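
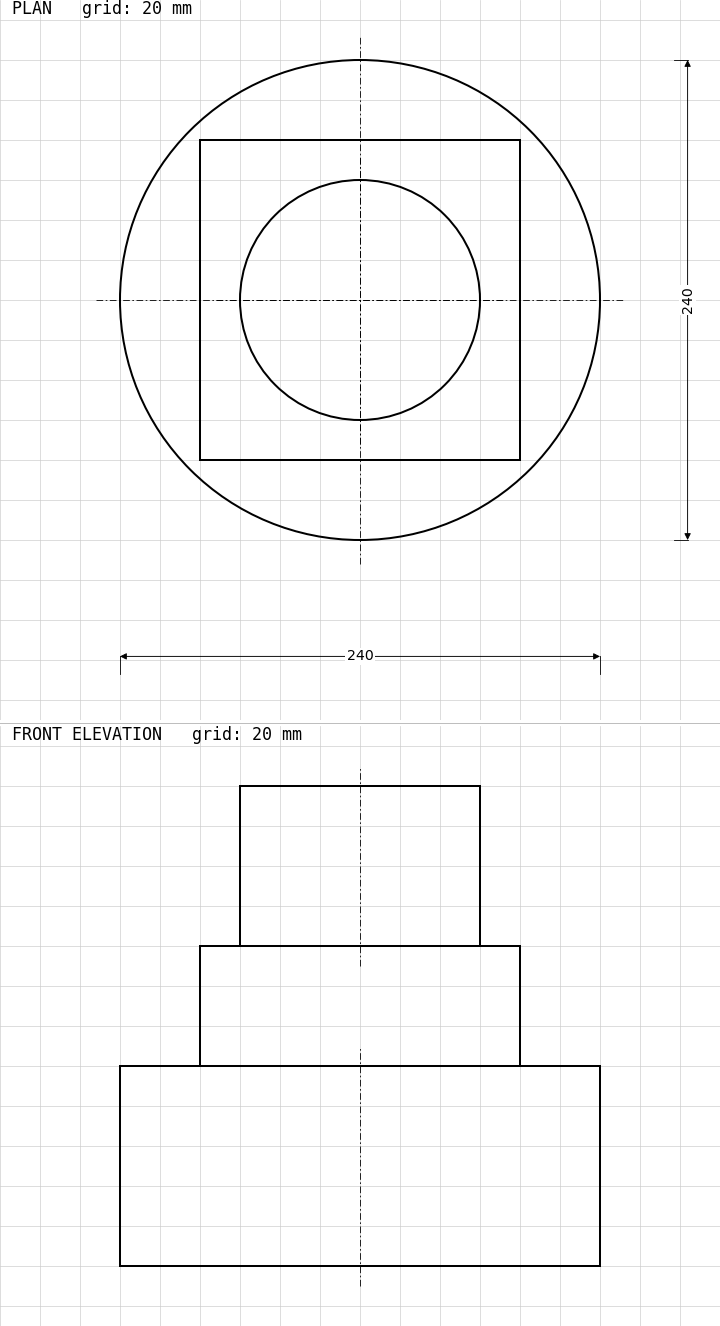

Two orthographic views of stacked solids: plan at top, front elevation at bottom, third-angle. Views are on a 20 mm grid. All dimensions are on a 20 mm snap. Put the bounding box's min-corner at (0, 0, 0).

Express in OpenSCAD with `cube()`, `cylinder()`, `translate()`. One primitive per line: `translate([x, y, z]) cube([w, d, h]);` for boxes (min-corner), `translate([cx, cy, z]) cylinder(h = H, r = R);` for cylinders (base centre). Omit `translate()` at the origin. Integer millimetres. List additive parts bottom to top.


translate([120, 120, 0]) cylinder(h = 100, r = 120);
translate([40, 40, 100]) cube([160, 160, 60]);
translate([120, 120, 160]) cylinder(h = 80, r = 60);


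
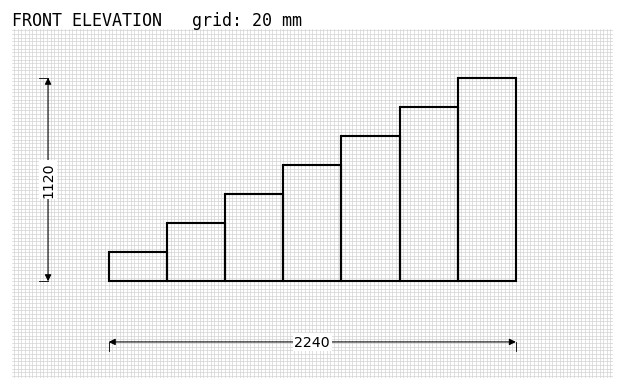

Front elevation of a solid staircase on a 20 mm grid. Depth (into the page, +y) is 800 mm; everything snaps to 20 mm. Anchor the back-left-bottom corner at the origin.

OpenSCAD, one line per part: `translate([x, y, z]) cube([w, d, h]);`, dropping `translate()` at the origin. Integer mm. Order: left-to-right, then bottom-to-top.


cube([320, 800, 160]);
translate([320, 0, 0]) cube([320, 800, 320]);
translate([640, 0, 0]) cube([320, 800, 480]);
translate([960, 0, 0]) cube([320, 800, 640]);
translate([1280, 0, 0]) cube([320, 800, 800]);
translate([1600, 0, 0]) cube([320, 800, 960]);
translate([1920, 0, 0]) cube([320, 800, 1120]);


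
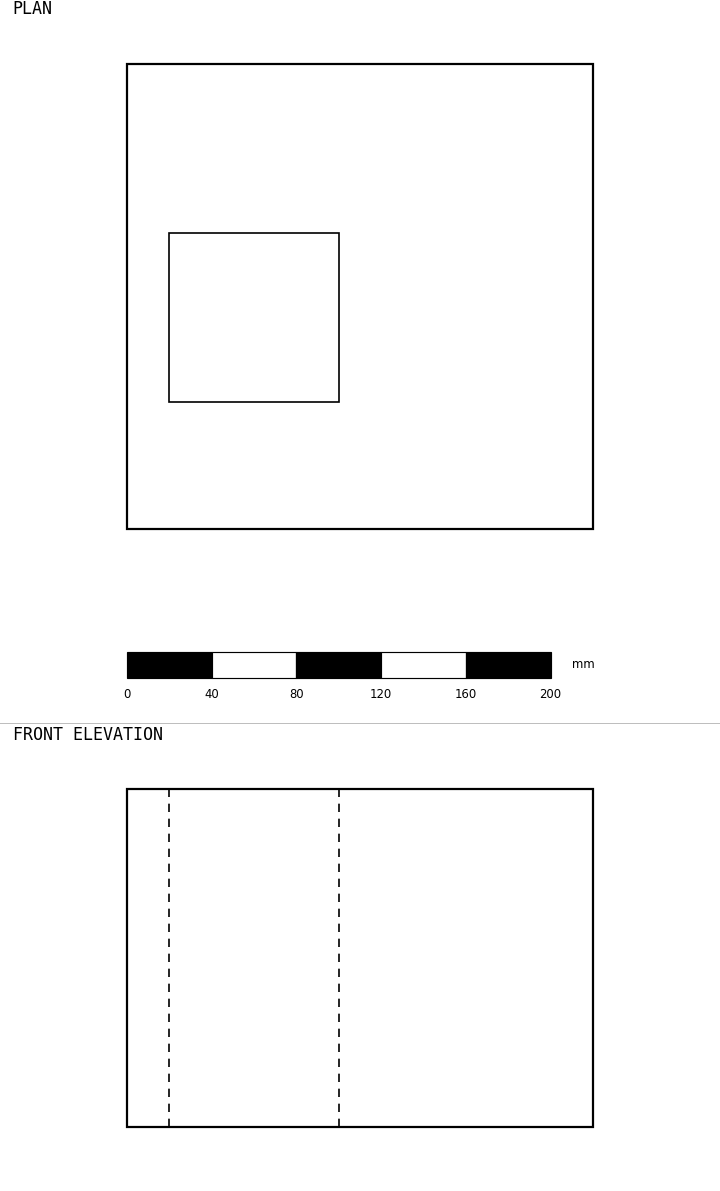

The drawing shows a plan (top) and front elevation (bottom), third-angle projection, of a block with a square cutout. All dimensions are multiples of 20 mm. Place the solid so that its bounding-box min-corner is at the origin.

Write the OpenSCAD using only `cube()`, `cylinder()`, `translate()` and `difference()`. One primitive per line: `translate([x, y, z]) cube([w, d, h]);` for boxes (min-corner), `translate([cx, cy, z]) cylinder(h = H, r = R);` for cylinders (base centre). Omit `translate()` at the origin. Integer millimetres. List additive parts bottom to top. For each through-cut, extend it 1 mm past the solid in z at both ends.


difference() {
  cube([220, 220, 160]);
  translate([20, 60, -1]) cube([80, 80, 162]);
}


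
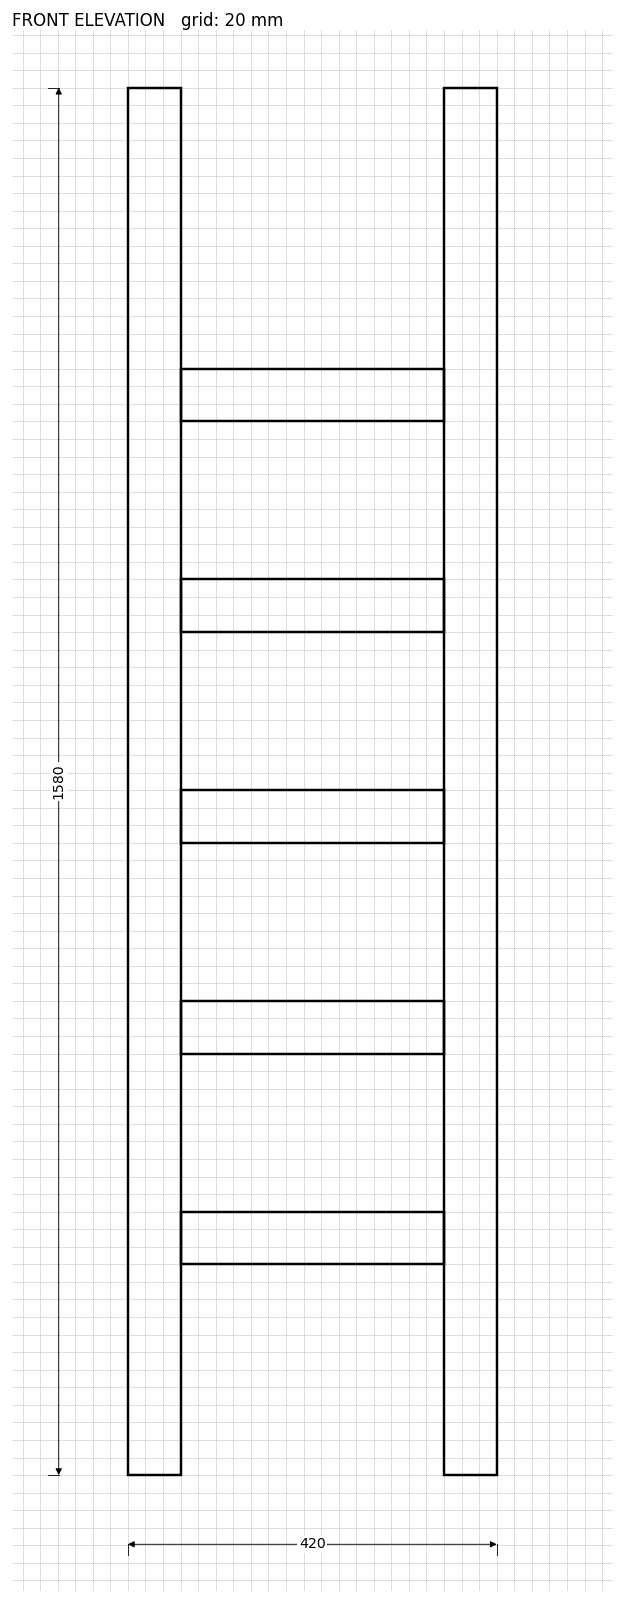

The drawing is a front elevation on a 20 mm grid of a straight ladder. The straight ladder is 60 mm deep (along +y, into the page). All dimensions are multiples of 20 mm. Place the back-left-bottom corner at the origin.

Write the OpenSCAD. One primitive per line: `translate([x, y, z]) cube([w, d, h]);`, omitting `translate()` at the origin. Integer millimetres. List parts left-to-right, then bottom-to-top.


cube([60, 60, 1580]);
translate([60, 0, 240]) cube([300, 60, 60]);
translate([60, 0, 480]) cube([300, 60, 60]);
translate([60, 0, 720]) cube([300, 60, 60]);
translate([60, 0, 960]) cube([300, 60, 60]);
translate([60, 0, 1200]) cube([300, 60, 60]);
translate([360, 0, 0]) cube([60, 60, 1580]);


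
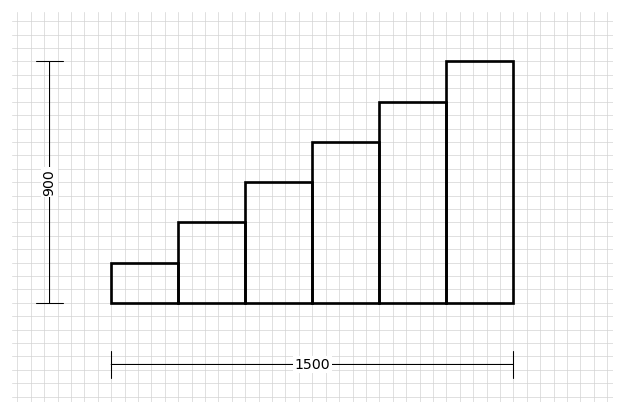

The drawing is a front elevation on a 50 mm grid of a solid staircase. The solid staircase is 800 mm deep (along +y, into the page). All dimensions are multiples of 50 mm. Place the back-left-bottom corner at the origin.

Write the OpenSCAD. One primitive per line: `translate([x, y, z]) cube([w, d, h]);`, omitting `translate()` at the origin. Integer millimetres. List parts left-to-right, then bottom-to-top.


cube([250, 800, 150]);
translate([250, 0, 0]) cube([250, 800, 300]);
translate([500, 0, 0]) cube([250, 800, 450]);
translate([750, 0, 0]) cube([250, 800, 600]);
translate([1000, 0, 0]) cube([250, 800, 750]);
translate([1250, 0, 0]) cube([250, 800, 900]);


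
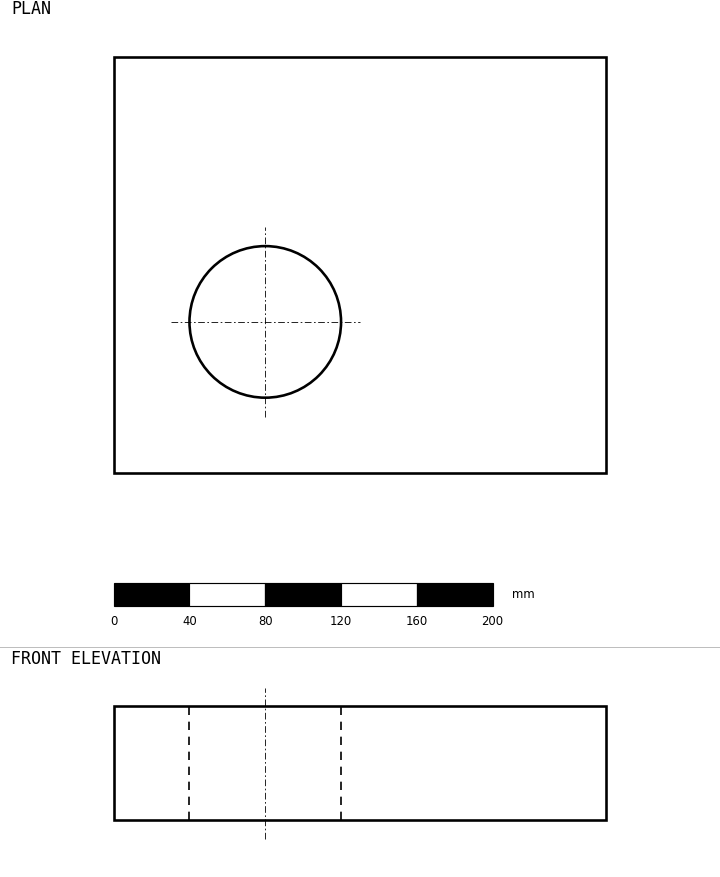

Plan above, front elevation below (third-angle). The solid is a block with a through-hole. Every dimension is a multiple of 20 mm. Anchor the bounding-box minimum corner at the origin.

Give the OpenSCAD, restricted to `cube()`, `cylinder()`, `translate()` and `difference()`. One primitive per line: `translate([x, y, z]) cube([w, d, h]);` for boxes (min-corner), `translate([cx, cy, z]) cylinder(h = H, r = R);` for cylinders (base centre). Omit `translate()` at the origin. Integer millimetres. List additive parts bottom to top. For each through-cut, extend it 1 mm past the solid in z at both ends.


difference() {
  cube([260, 220, 60]);
  translate([80, 80, -1]) cylinder(h = 62, r = 40);
}


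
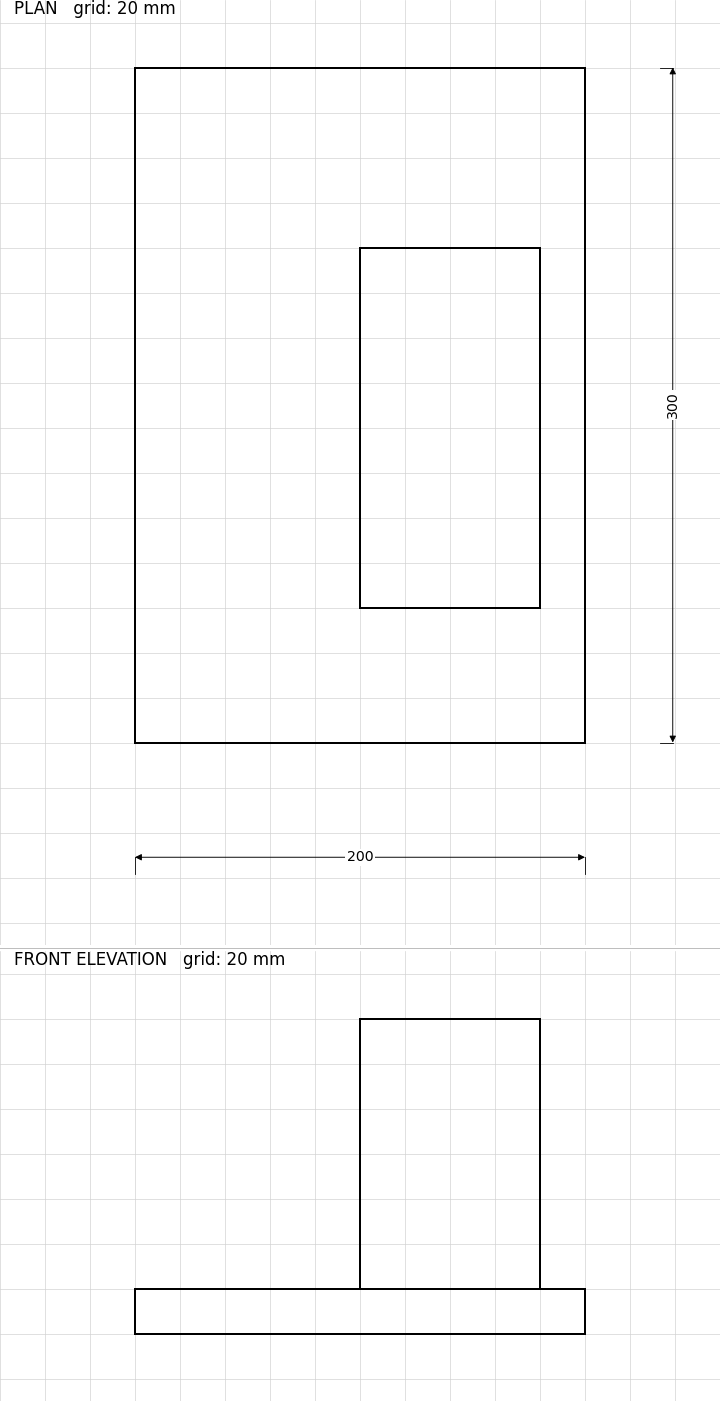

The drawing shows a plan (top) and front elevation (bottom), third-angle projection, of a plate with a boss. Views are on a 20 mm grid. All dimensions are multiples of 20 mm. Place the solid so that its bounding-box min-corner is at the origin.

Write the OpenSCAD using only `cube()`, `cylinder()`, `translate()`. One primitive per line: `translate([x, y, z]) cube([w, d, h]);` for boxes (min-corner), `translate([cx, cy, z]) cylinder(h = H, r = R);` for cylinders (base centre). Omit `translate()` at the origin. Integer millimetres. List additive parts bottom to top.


cube([200, 300, 20]);
translate([100, 60, 20]) cube([80, 160, 120]);


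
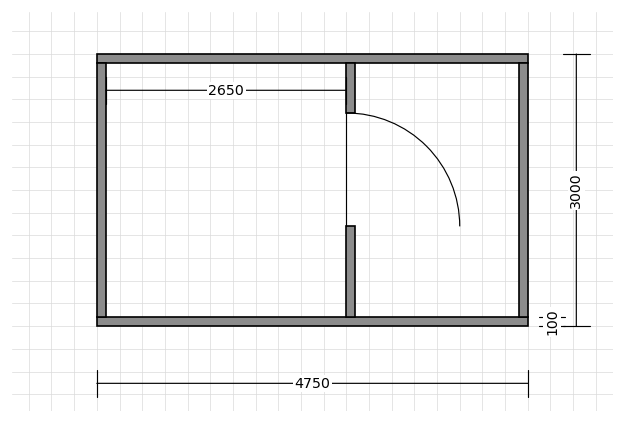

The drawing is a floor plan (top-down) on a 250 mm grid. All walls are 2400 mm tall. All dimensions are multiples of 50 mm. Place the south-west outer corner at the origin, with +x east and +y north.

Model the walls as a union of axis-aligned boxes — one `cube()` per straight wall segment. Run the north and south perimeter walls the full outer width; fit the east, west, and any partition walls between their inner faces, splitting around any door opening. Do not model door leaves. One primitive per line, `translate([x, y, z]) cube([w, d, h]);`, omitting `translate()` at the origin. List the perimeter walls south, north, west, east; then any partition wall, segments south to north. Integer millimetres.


cube([4750, 100, 2400]);
translate([0, 2900, 0]) cube([4750, 100, 2400]);
translate([0, 100, 0]) cube([100, 2800, 2400]);
translate([4650, 100, 0]) cube([100, 2800, 2400]);
translate([2750, 100, 0]) cube([100, 1000, 2400]);
translate([2750, 2350, 0]) cube([100, 550, 2400]);


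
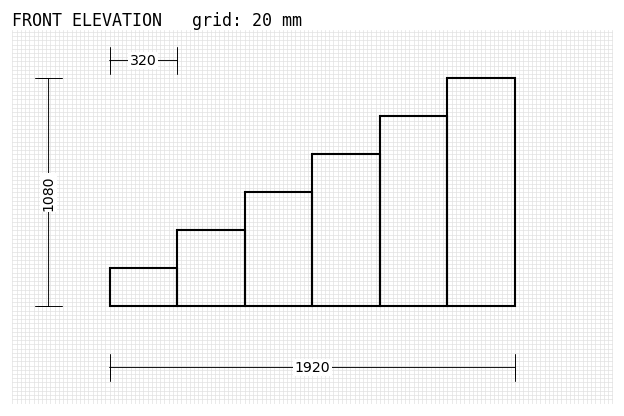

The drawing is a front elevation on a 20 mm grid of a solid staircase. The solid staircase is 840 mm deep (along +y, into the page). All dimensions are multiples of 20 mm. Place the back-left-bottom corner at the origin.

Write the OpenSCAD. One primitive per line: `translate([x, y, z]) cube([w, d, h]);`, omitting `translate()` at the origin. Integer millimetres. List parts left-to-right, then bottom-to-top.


cube([320, 840, 180]);
translate([320, 0, 0]) cube([320, 840, 360]);
translate([640, 0, 0]) cube([320, 840, 540]);
translate([960, 0, 0]) cube([320, 840, 720]);
translate([1280, 0, 0]) cube([320, 840, 900]);
translate([1600, 0, 0]) cube([320, 840, 1080]);


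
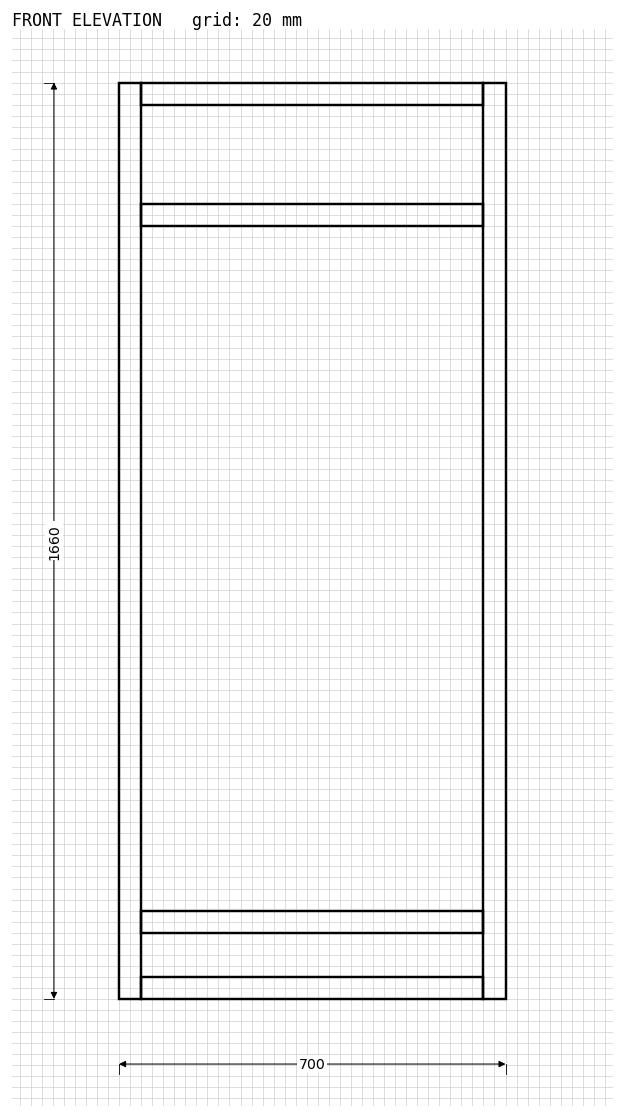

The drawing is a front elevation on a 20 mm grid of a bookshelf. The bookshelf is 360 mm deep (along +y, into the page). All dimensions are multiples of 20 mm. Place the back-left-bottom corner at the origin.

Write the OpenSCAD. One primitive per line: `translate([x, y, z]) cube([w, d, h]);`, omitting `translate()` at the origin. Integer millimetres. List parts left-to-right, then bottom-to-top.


cube([40, 360, 1660]);
translate([40, 0, 0]) cube([620, 360, 40]);
translate([40, 0, 120]) cube([620, 360, 40]);
translate([40, 0, 1400]) cube([620, 360, 40]);
translate([40, 0, 1620]) cube([620, 360, 40]);
translate([660, 0, 0]) cube([40, 360, 1660]);


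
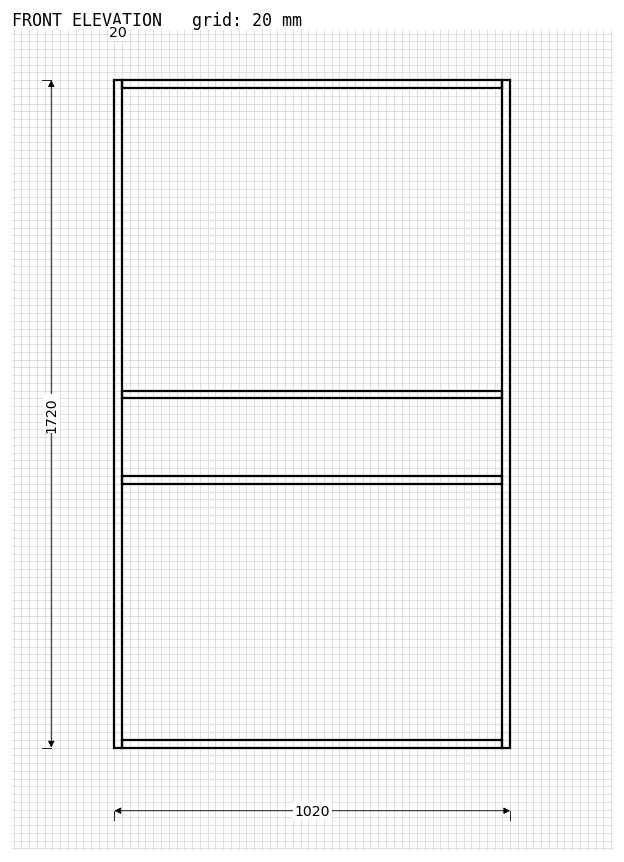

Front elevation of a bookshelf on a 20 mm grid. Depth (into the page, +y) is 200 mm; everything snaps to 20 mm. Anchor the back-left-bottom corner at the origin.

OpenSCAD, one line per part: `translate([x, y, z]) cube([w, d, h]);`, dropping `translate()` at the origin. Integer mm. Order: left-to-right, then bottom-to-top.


cube([20, 200, 1720]);
translate([20, 0, 0]) cube([980, 200, 20]);
translate([20, 0, 680]) cube([980, 200, 20]);
translate([20, 0, 900]) cube([980, 200, 20]);
translate([20, 0, 1700]) cube([980, 200, 20]);
translate([1000, 0, 0]) cube([20, 200, 1720]);


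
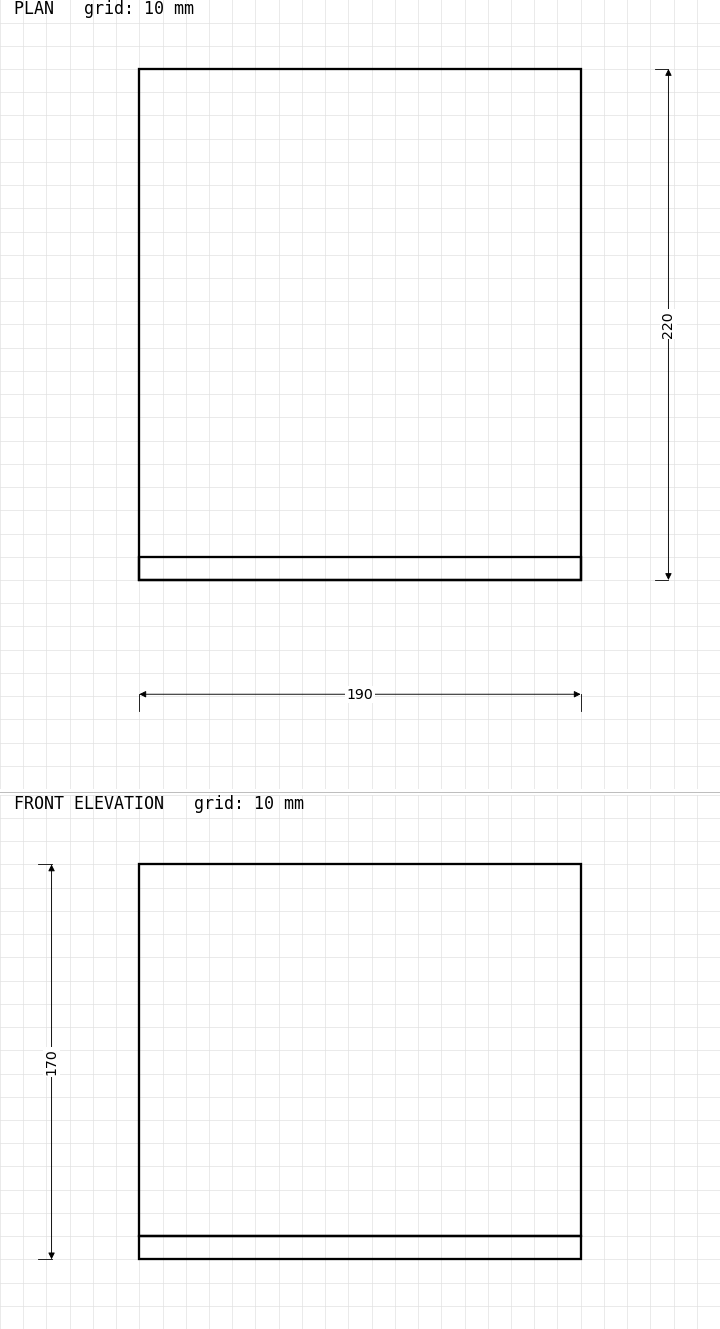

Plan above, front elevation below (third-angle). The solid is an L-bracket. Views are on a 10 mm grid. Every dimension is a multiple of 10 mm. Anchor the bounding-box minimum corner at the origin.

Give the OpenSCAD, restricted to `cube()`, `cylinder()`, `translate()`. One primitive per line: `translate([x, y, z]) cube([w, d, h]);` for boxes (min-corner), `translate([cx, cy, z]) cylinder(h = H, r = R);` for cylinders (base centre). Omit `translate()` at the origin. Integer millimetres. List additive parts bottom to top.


cube([190, 220, 10]);
translate([0, 0, 10]) cube([190, 10, 160]);


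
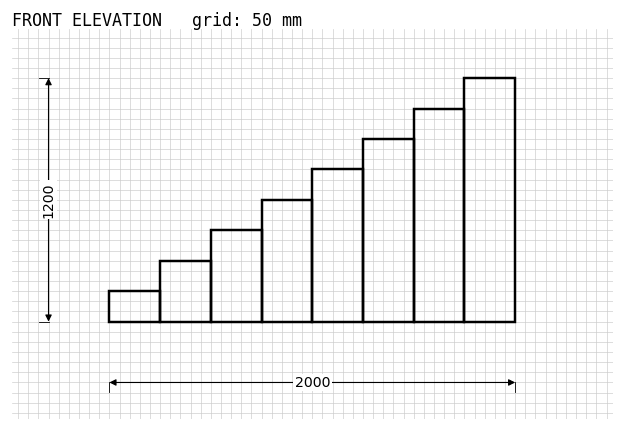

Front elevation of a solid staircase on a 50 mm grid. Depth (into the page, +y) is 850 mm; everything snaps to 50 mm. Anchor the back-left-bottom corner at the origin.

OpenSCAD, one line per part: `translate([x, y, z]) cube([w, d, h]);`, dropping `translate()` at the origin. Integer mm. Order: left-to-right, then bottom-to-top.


cube([250, 850, 150]);
translate([250, 0, 0]) cube([250, 850, 300]);
translate([500, 0, 0]) cube([250, 850, 450]);
translate([750, 0, 0]) cube([250, 850, 600]);
translate([1000, 0, 0]) cube([250, 850, 750]);
translate([1250, 0, 0]) cube([250, 850, 900]);
translate([1500, 0, 0]) cube([250, 850, 1050]);
translate([1750, 0, 0]) cube([250, 850, 1200]);


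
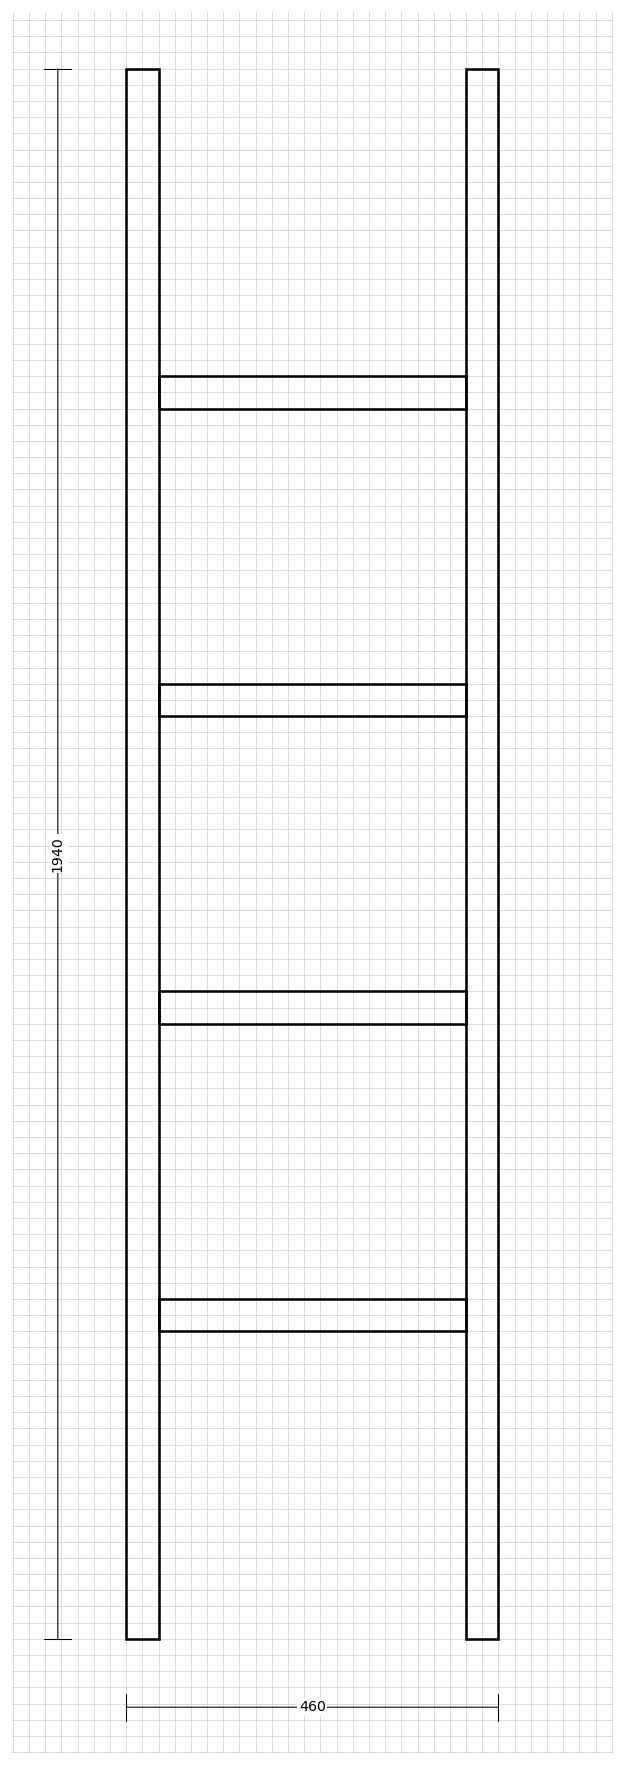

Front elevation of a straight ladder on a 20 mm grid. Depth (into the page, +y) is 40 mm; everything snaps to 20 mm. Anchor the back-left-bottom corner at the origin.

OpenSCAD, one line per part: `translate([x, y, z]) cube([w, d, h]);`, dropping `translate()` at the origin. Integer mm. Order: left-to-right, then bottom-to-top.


cube([40, 40, 1940]);
translate([40, 0, 380]) cube([380, 40, 40]);
translate([40, 0, 760]) cube([380, 40, 40]);
translate([40, 0, 1140]) cube([380, 40, 40]);
translate([40, 0, 1520]) cube([380, 40, 40]);
translate([420, 0, 0]) cube([40, 40, 1940]);


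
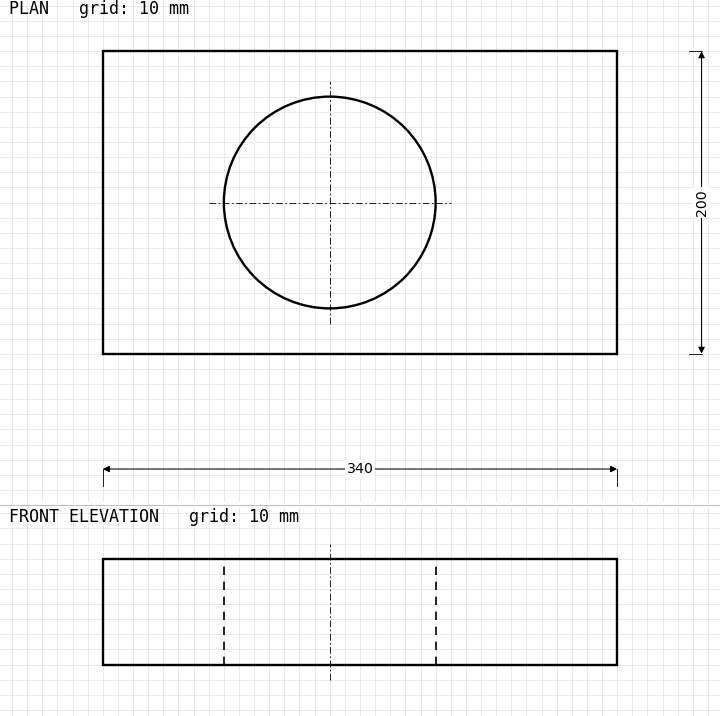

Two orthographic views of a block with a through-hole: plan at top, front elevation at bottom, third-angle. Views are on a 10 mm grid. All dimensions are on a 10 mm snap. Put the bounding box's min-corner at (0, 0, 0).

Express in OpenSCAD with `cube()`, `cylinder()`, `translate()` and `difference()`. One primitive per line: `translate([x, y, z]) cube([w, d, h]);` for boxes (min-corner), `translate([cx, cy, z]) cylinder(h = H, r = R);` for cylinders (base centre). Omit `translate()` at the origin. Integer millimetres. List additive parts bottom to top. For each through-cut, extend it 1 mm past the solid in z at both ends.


difference() {
  cube([340, 200, 70]);
  translate([150, 100, -1]) cylinder(h = 72, r = 70);
}


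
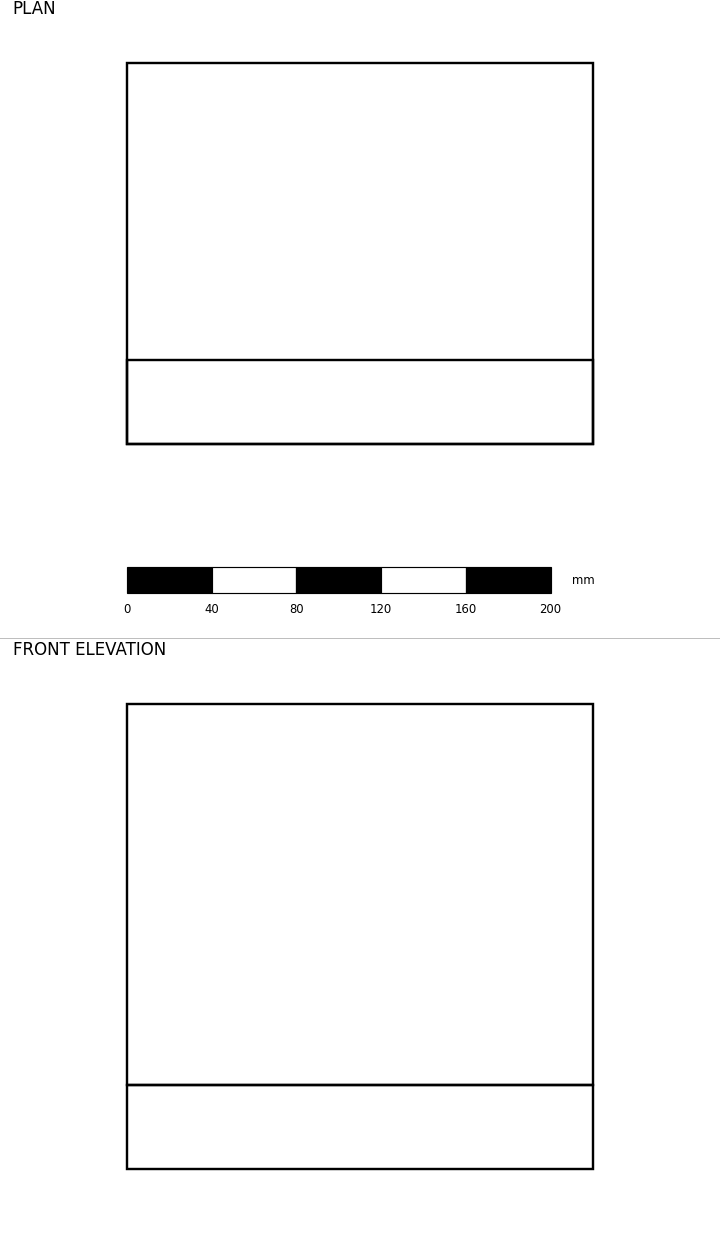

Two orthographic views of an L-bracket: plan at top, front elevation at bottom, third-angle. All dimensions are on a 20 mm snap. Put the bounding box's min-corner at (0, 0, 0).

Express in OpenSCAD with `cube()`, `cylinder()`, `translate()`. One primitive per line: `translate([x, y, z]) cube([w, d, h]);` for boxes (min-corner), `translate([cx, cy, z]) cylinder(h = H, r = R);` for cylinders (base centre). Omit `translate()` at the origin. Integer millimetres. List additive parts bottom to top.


cube([220, 180, 40]);
translate([0, 0, 40]) cube([220, 40, 180]);


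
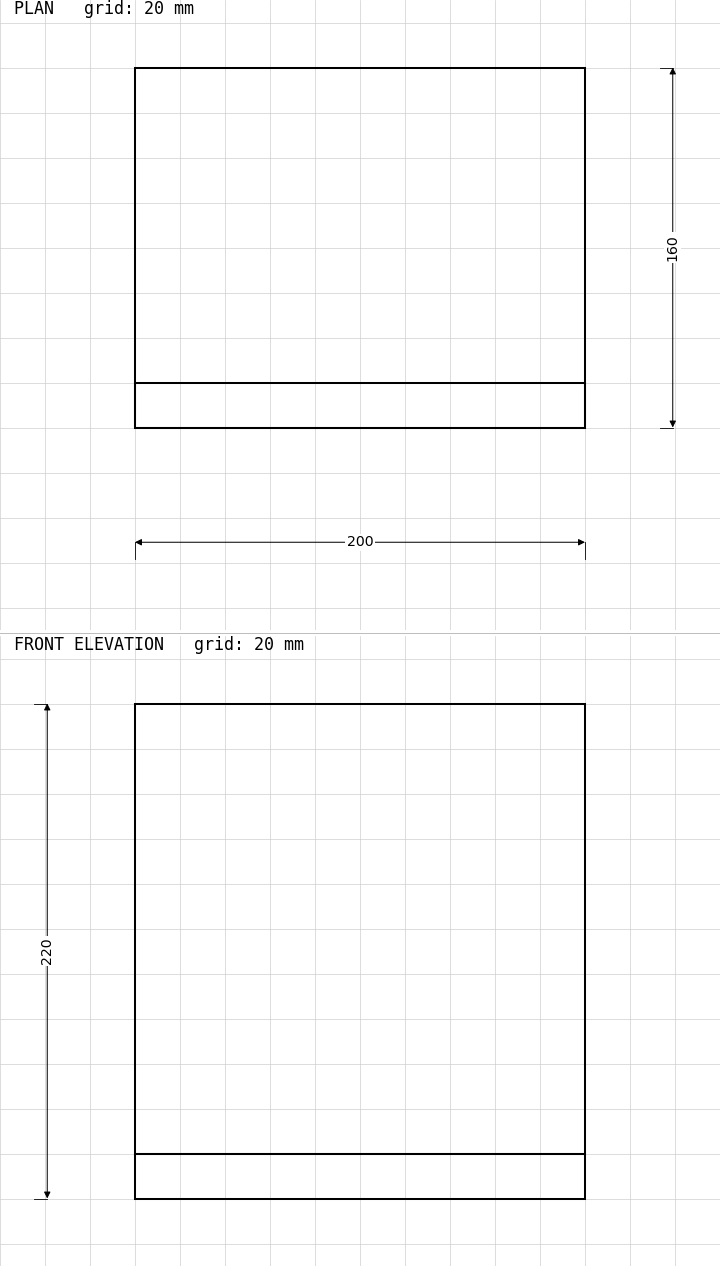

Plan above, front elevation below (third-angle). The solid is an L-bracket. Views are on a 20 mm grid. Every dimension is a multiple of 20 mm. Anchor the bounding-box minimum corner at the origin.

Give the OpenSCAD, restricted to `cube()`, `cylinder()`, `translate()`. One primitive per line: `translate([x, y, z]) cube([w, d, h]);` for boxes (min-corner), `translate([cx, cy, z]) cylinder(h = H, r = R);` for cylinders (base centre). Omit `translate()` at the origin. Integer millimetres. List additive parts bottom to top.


cube([200, 160, 20]);
translate([0, 0, 20]) cube([200, 20, 200]);


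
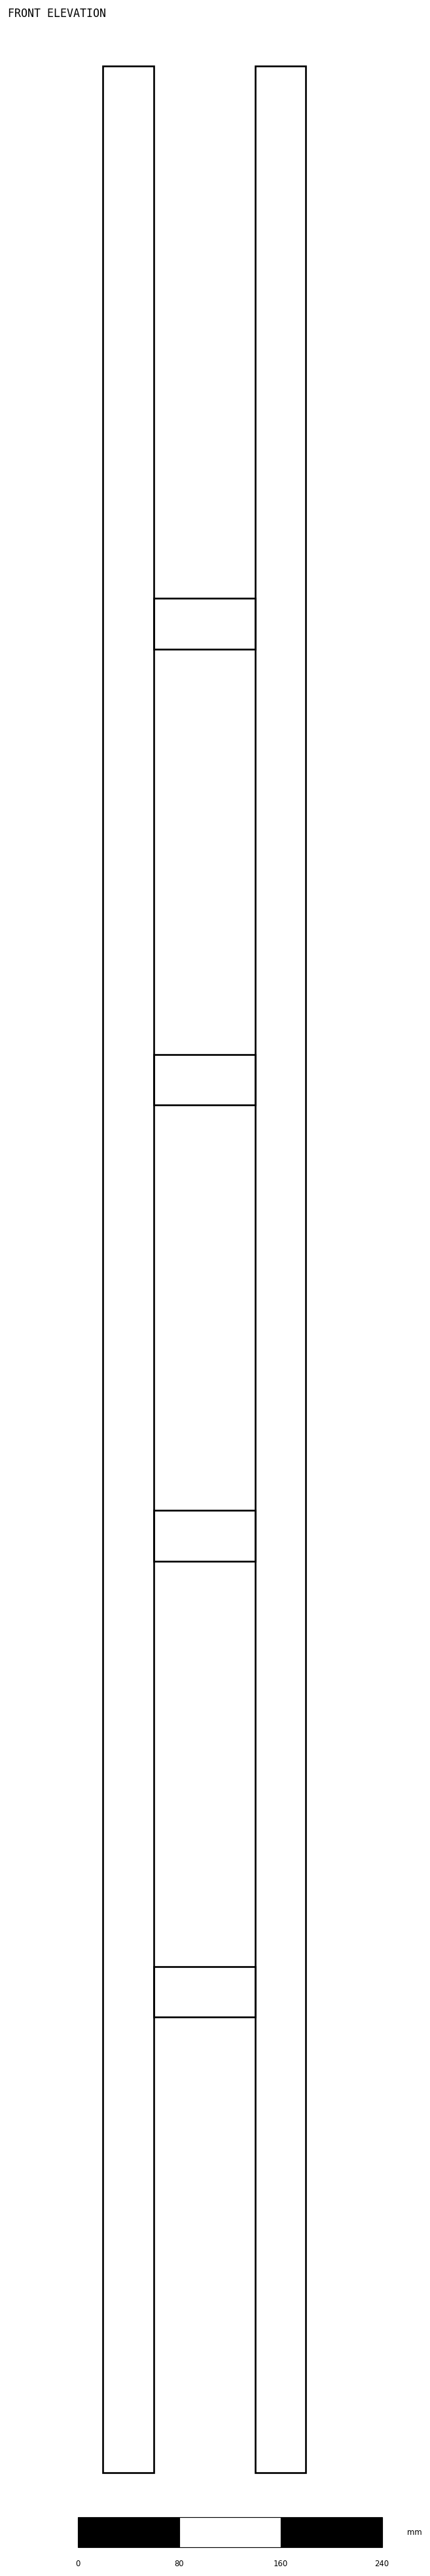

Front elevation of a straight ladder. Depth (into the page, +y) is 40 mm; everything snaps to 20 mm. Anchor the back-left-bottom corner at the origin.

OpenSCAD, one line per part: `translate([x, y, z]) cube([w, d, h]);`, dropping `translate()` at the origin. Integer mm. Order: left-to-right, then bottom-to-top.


cube([40, 40, 1900]);
translate([40, 0, 360]) cube([80, 40, 40]);
translate([40, 0, 720]) cube([80, 40, 40]);
translate([40, 0, 1080]) cube([80, 40, 40]);
translate([40, 0, 1440]) cube([80, 40, 40]);
translate([120, 0, 0]) cube([40, 40, 1900]);


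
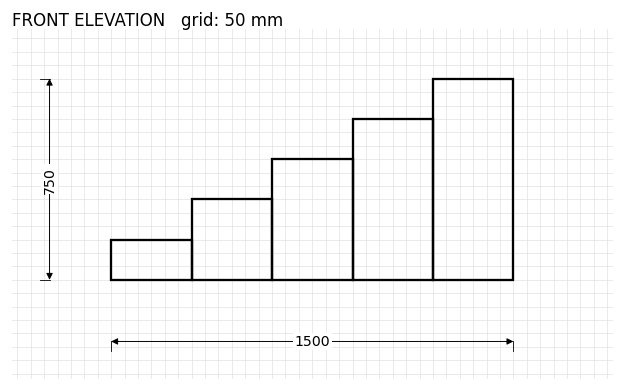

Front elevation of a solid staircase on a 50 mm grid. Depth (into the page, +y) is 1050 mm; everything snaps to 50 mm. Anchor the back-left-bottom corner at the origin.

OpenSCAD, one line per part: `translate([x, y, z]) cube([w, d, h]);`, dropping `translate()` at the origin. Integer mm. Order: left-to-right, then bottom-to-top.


cube([300, 1050, 150]);
translate([300, 0, 0]) cube([300, 1050, 300]);
translate([600, 0, 0]) cube([300, 1050, 450]);
translate([900, 0, 0]) cube([300, 1050, 600]);
translate([1200, 0, 0]) cube([300, 1050, 750]);


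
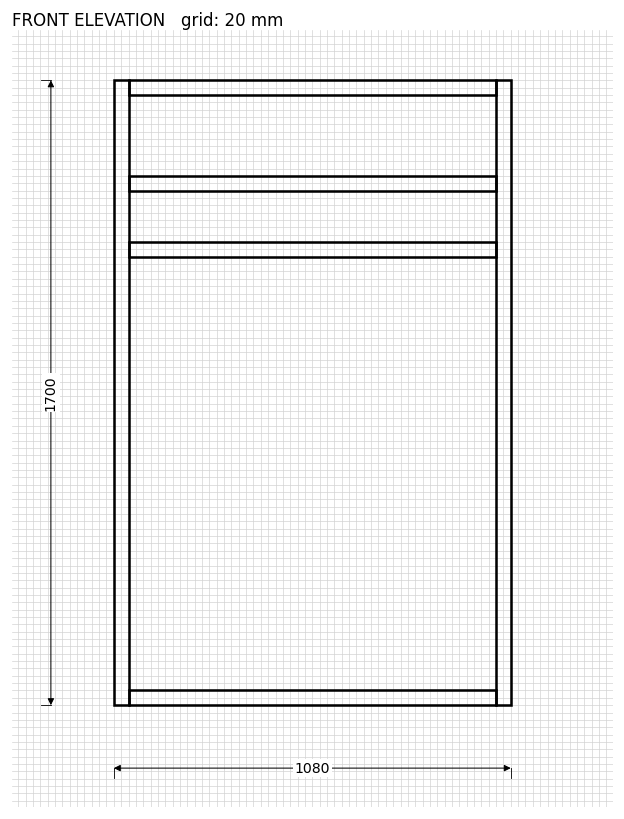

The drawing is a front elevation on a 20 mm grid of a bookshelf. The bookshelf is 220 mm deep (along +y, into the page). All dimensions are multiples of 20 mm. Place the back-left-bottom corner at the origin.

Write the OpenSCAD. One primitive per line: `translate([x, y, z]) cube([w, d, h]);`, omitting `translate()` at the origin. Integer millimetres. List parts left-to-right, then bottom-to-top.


cube([40, 220, 1700]);
translate([40, 0, 0]) cube([1000, 220, 40]);
translate([40, 0, 1220]) cube([1000, 220, 40]);
translate([40, 0, 1400]) cube([1000, 220, 40]);
translate([40, 0, 1660]) cube([1000, 220, 40]);
translate([1040, 0, 0]) cube([40, 220, 1700]);


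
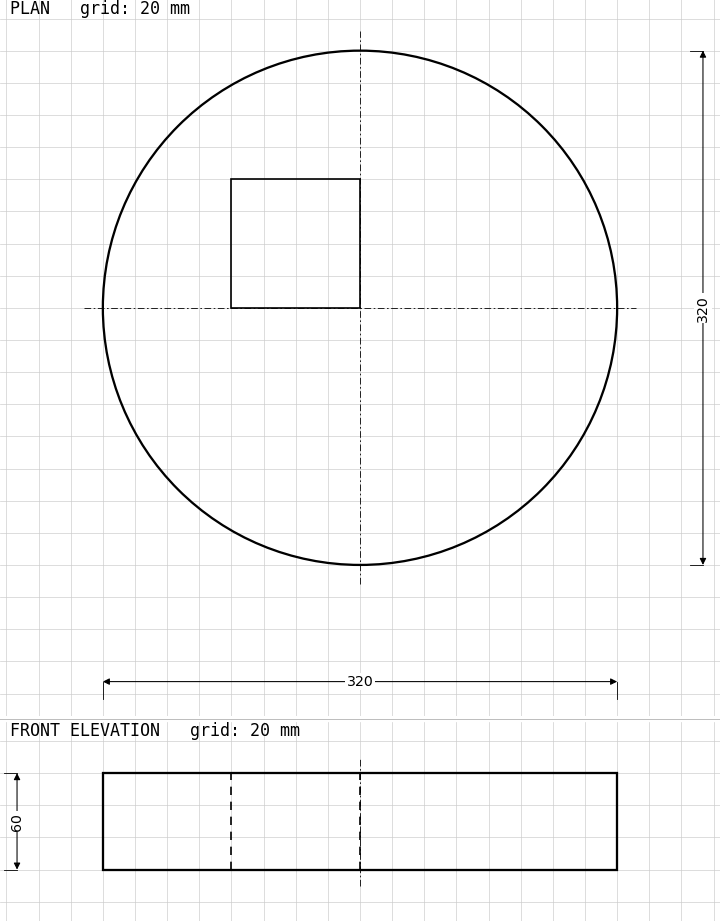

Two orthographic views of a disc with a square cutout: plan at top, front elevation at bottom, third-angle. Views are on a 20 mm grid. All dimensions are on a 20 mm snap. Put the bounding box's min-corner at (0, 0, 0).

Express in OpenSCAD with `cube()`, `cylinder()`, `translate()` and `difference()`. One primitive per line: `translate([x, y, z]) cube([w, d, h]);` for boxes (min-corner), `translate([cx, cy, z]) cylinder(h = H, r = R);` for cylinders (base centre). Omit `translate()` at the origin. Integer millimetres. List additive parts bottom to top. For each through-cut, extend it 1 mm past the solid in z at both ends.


difference() {
  translate([160, 160, 0]) cylinder(h = 60, r = 160);
  translate([80, 160, -1]) cube([80, 80, 62]);
}


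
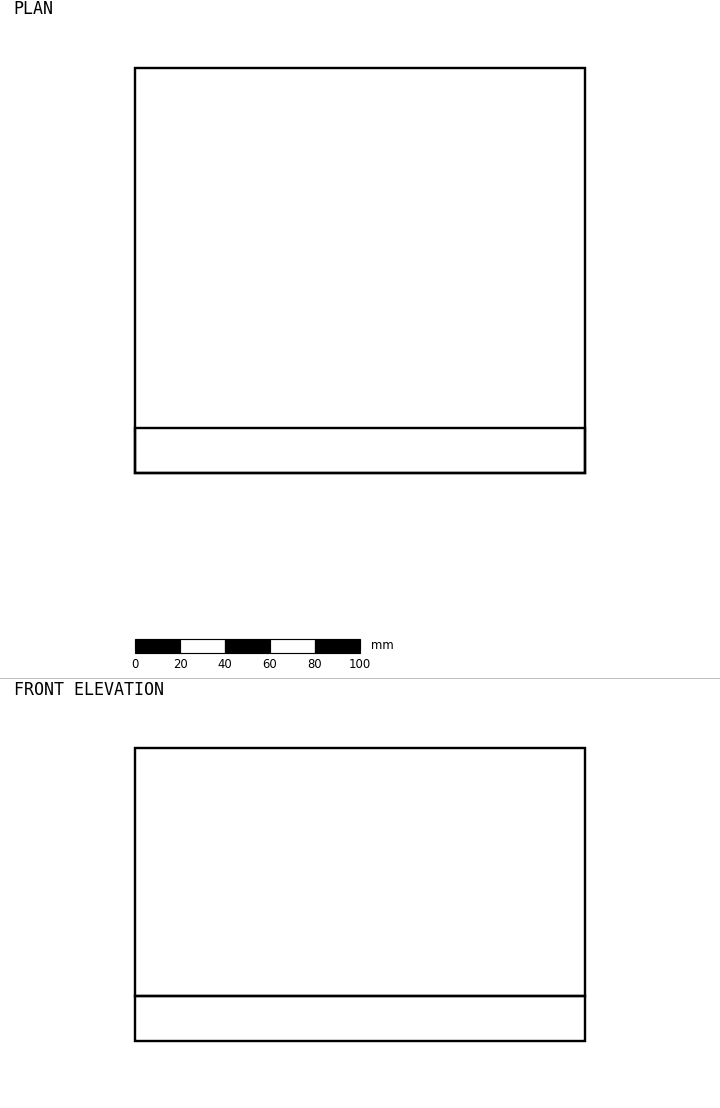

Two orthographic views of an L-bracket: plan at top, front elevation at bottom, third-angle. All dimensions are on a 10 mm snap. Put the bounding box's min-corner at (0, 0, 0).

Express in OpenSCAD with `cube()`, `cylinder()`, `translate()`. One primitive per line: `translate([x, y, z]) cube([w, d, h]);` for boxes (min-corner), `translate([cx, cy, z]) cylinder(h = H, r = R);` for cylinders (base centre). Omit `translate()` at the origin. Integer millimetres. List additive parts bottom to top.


cube([200, 180, 20]);
translate([0, 0, 20]) cube([200, 20, 110]);


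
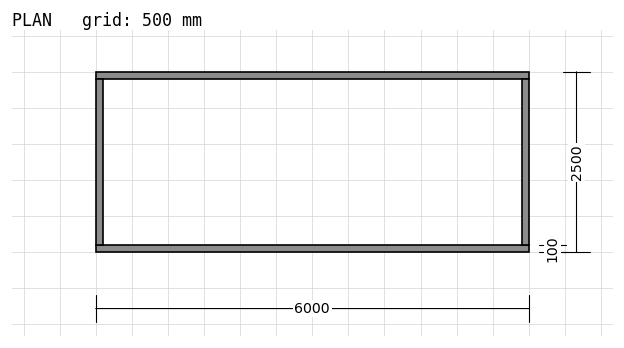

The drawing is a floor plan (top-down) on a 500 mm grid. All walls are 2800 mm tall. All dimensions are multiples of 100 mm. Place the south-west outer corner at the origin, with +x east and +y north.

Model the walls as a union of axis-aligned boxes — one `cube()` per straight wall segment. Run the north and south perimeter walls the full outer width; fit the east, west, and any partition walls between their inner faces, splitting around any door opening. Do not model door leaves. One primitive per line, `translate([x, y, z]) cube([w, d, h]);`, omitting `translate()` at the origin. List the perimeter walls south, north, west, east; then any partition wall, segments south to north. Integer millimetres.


cube([6000, 100, 2800]);
translate([0, 2400, 0]) cube([6000, 100, 2800]);
translate([0, 100, 0]) cube([100, 2300, 2800]);
translate([5900, 100, 0]) cube([100, 2300, 2800]);


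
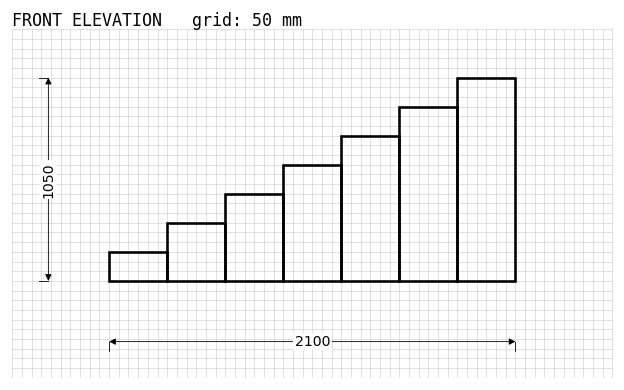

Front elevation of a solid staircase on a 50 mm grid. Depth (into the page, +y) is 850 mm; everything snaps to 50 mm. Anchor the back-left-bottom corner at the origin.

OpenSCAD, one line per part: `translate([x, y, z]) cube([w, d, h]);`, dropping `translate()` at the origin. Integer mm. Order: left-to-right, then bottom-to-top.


cube([300, 850, 150]);
translate([300, 0, 0]) cube([300, 850, 300]);
translate([600, 0, 0]) cube([300, 850, 450]);
translate([900, 0, 0]) cube([300, 850, 600]);
translate([1200, 0, 0]) cube([300, 850, 750]);
translate([1500, 0, 0]) cube([300, 850, 900]);
translate([1800, 0, 0]) cube([300, 850, 1050]);


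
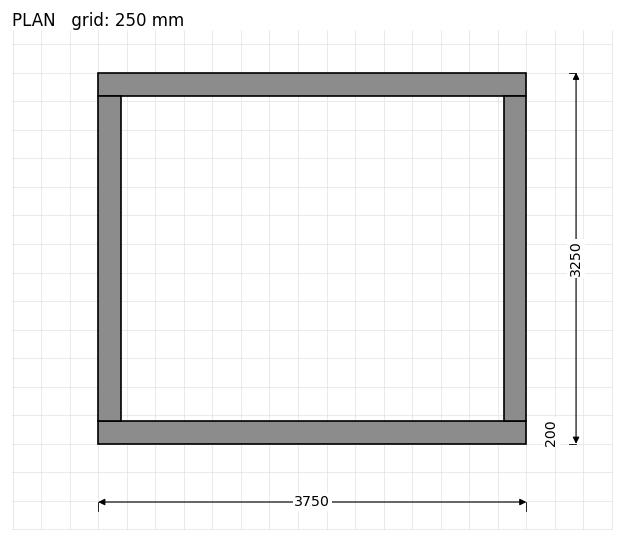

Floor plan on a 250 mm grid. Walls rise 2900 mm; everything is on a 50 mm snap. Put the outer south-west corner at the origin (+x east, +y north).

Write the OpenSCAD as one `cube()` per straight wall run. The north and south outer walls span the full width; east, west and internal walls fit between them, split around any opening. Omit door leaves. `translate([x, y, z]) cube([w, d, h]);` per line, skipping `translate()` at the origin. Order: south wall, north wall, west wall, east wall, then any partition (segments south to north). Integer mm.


cube([3750, 200, 2900]);
translate([0, 3050, 0]) cube([3750, 200, 2900]);
translate([0, 200, 0]) cube([200, 2850, 2900]);
translate([3550, 200, 0]) cube([200, 2850, 2900]);


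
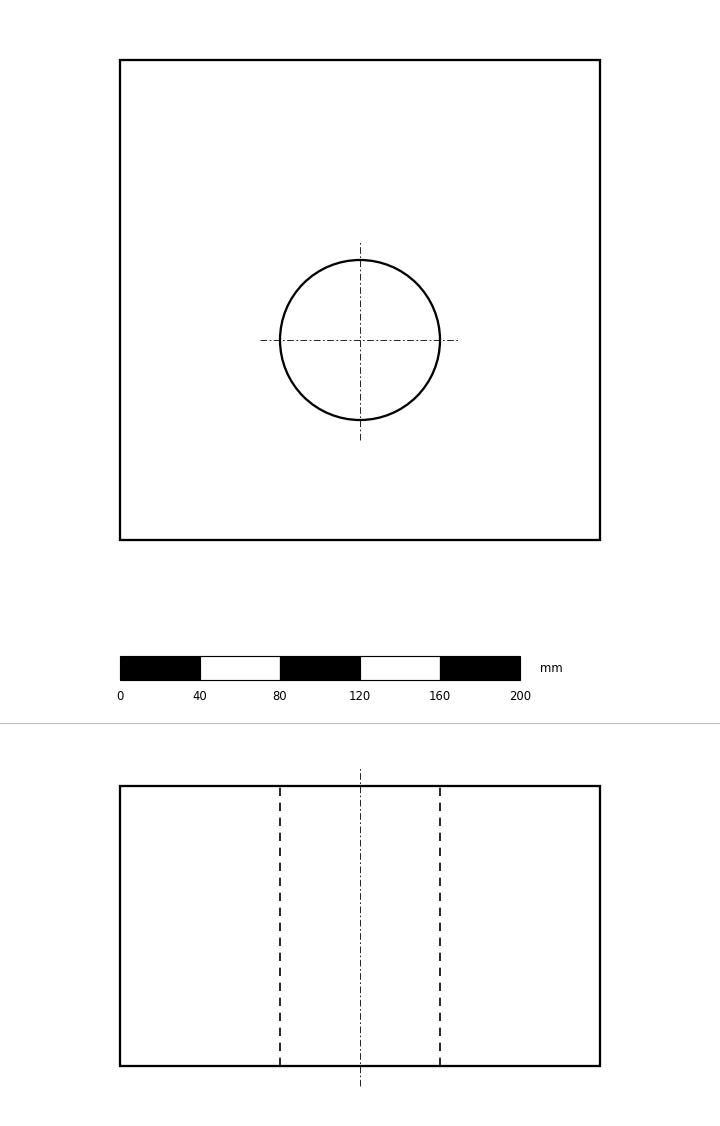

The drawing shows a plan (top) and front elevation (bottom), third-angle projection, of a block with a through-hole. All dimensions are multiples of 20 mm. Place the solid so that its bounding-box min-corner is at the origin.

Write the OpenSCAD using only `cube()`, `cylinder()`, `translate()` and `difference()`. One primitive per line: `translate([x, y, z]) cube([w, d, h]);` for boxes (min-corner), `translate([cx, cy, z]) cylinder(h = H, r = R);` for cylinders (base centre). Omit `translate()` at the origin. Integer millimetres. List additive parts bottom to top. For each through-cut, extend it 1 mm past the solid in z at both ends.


difference() {
  cube([240, 240, 140]);
  translate([120, 100, -1]) cylinder(h = 142, r = 40);
}


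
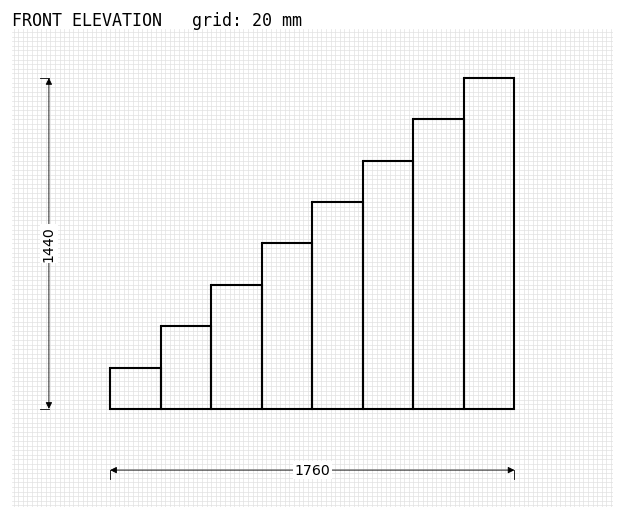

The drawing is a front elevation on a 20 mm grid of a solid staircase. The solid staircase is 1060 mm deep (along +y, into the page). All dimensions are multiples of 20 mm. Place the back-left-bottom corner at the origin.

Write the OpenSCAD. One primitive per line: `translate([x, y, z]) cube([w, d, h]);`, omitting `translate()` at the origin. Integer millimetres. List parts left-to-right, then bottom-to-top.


cube([220, 1060, 180]);
translate([220, 0, 0]) cube([220, 1060, 360]);
translate([440, 0, 0]) cube([220, 1060, 540]);
translate([660, 0, 0]) cube([220, 1060, 720]);
translate([880, 0, 0]) cube([220, 1060, 900]);
translate([1100, 0, 0]) cube([220, 1060, 1080]);
translate([1320, 0, 0]) cube([220, 1060, 1260]);
translate([1540, 0, 0]) cube([220, 1060, 1440]);


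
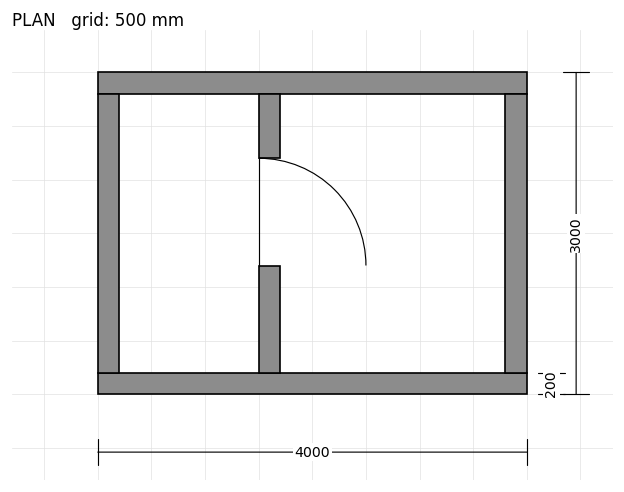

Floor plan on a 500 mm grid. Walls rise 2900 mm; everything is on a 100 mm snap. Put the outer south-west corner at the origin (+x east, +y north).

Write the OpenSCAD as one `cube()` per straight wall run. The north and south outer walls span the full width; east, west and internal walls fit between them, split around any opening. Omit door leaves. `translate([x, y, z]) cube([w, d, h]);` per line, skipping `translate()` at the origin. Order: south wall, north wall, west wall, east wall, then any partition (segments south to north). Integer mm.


cube([4000, 200, 2900]);
translate([0, 2800, 0]) cube([4000, 200, 2900]);
translate([0, 200, 0]) cube([200, 2600, 2900]);
translate([3800, 200, 0]) cube([200, 2600, 2900]);
translate([1500, 200, 0]) cube([200, 1000, 2900]);
translate([1500, 2200, 0]) cube([200, 600, 2900]);


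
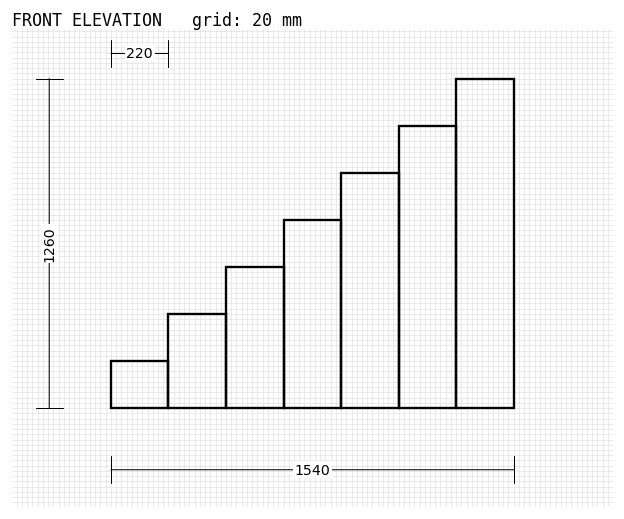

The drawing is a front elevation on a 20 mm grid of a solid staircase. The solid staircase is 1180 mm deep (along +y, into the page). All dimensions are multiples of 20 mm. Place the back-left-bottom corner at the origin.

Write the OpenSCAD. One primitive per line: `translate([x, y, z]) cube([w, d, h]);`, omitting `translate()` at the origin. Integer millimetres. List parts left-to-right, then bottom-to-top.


cube([220, 1180, 180]);
translate([220, 0, 0]) cube([220, 1180, 360]);
translate([440, 0, 0]) cube([220, 1180, 540]);
translate([660, 0, 0]) cube([220, 1180, 720]);
translate([880, 0, 0]) cube([220, 1180, 900]);
translate([1100, 0, 0]) cube([220, 1180, 1080]);
translate([1320, 0, 0]) cube([220, 1180, 1260]);


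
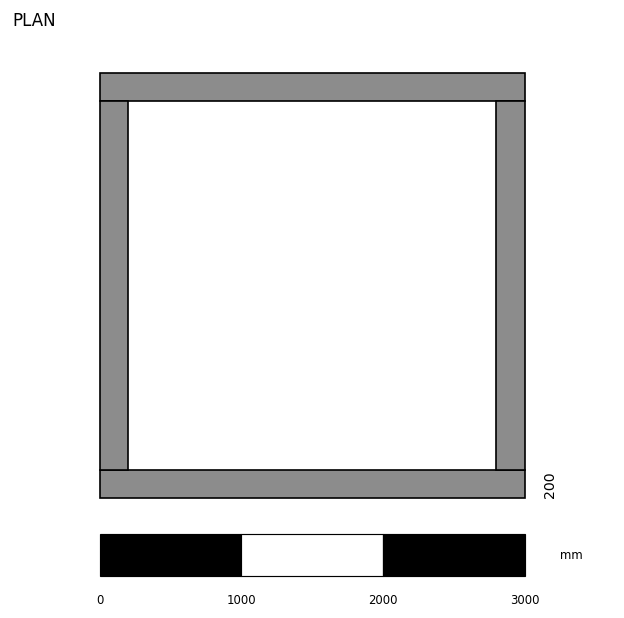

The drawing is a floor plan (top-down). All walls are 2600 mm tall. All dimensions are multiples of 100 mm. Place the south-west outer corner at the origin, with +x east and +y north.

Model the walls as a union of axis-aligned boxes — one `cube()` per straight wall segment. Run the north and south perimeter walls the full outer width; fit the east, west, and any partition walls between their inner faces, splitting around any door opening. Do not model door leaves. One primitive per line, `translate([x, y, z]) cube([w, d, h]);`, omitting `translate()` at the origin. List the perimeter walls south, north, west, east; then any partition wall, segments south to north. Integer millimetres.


cube([3000, 200, 2600]);
translate([0, 2800, 0]) cube([3000, 200, 2600]);
translate([0, 200, 0]) cube([200, 2600, 2600]);
translate([2800, 200, 0]) cube([200, 2600, 2600]);


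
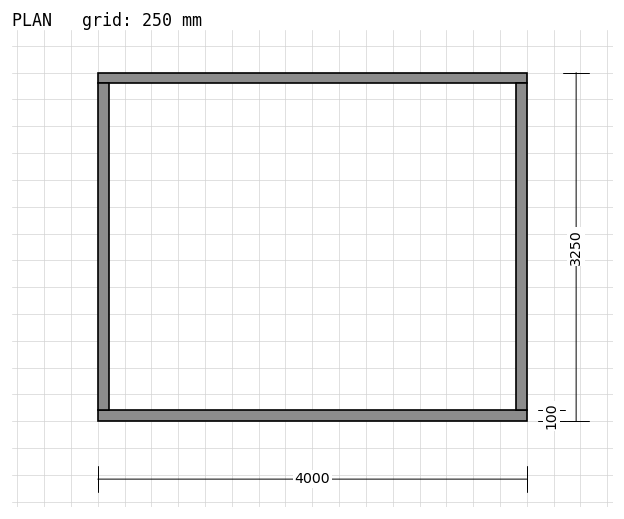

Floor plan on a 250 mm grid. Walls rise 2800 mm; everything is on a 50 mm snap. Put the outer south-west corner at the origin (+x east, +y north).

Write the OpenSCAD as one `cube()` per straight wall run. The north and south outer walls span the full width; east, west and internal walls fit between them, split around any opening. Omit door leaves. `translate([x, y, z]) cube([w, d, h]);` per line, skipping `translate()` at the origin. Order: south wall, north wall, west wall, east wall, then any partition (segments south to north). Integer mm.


cube([4000, 100, 2800]);
translate([0, 3150, 0]) cube([4000, 100, 2800]);
translate([0, 100, 0]) cube([100, 3050, 2800]);
translate([3900, 100, 0]) cube([100, 3050, 2800]);


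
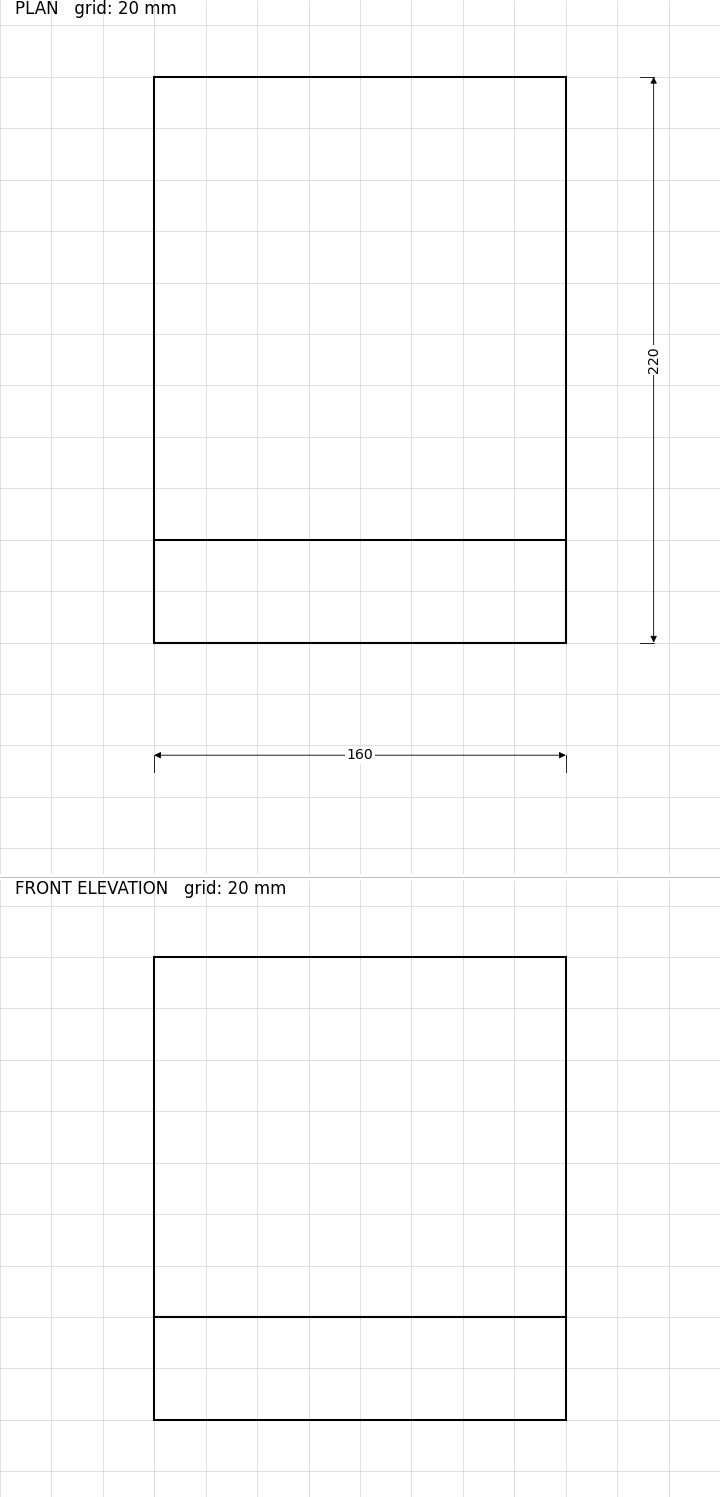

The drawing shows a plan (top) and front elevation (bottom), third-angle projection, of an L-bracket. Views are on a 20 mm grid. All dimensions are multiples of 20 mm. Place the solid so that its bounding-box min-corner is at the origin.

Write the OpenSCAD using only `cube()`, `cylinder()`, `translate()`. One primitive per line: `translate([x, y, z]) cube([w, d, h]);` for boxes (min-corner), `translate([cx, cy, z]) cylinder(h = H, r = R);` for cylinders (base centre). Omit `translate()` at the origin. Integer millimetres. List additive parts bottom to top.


cube([160, 220, 40]);
translate([0, 0, 40]) cube([160, 40, 140]);


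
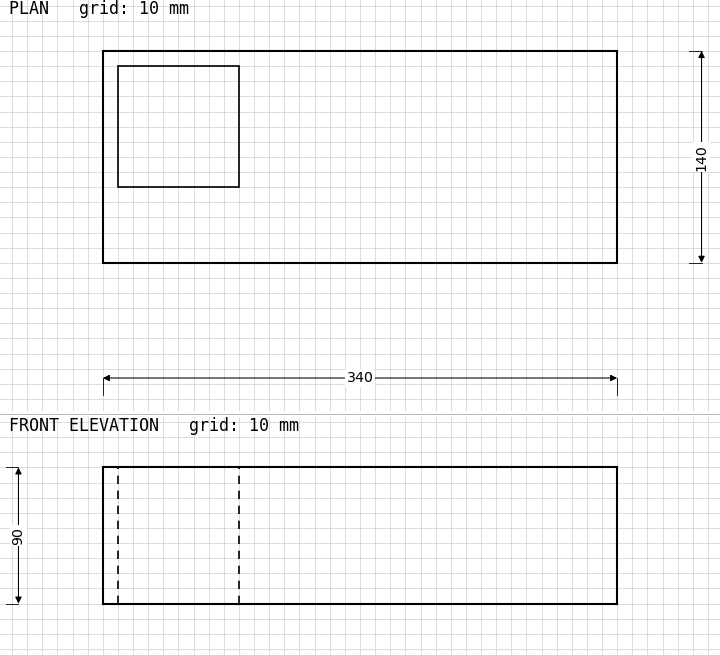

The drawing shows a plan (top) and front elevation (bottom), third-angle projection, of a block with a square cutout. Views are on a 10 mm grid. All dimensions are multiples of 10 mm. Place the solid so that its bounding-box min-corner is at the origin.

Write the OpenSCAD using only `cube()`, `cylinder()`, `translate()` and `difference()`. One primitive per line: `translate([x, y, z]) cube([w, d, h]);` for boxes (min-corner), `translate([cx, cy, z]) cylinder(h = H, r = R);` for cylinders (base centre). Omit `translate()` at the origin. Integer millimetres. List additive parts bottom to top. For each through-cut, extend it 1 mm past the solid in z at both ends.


difference() {
  cube([340, 140, 90]);
  translate([10, 50, -1]) cube([80, 80, 92]);
}


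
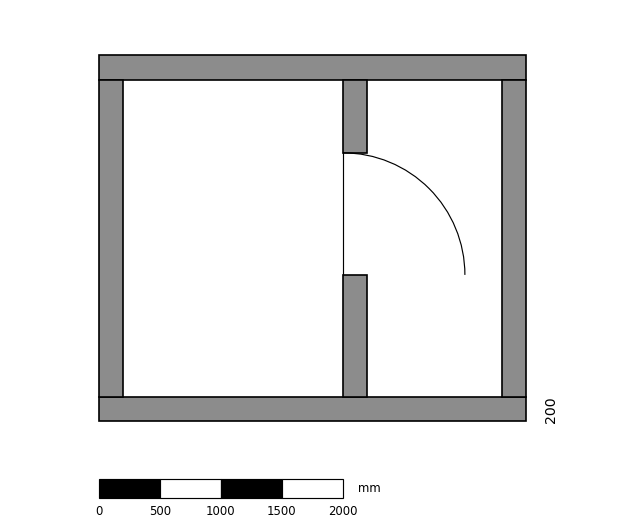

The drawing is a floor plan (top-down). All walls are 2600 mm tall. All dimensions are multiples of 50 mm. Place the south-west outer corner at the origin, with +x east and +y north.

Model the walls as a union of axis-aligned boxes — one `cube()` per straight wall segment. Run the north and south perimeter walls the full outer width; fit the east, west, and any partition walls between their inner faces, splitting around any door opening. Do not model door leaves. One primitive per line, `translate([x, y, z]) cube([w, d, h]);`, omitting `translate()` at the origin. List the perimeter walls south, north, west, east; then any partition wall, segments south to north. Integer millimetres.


cube([3500, 200, 2600]);
translate([0, 2800, 0]) cube([3500, 200, 2600]);
translate([0, 200, 0]) cube([200, 2600, 2600]);
translate([3300, 200, 0]) cube([200, 2600, 2600]);
translate([2000, 200, 0]) cube([200, 1000, 2600]);
translate([2000, 2200, 0]) cube([200, 600, 2600]);


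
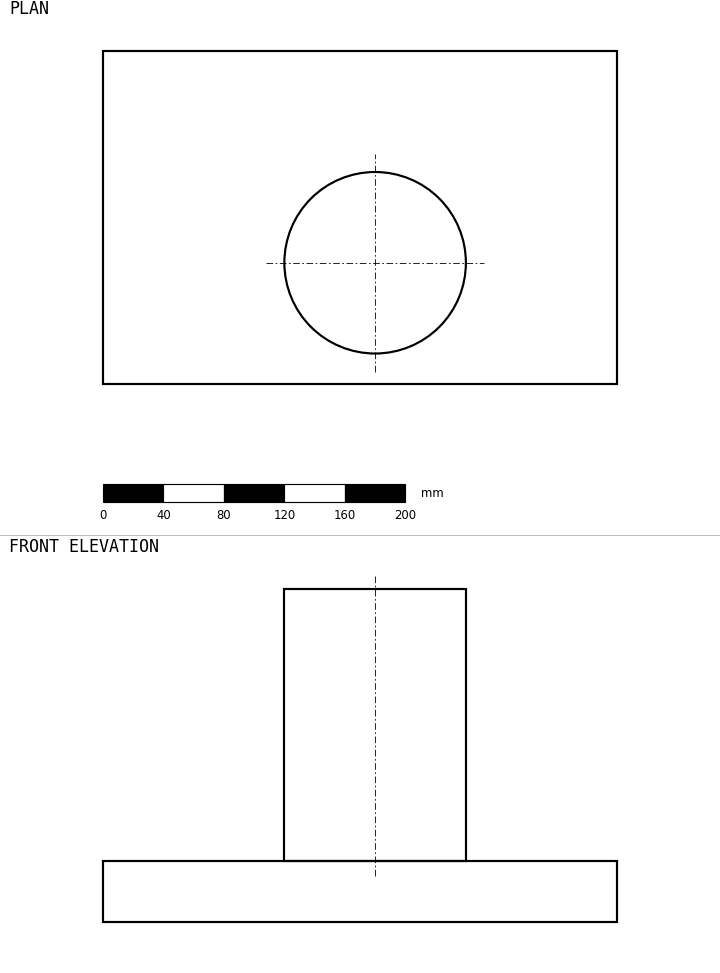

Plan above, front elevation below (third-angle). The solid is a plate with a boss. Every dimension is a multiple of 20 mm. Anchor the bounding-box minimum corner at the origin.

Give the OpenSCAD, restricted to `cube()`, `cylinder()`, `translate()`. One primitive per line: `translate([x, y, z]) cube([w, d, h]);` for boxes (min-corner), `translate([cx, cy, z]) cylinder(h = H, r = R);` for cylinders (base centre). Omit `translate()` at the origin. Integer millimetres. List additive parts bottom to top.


cube([340, 220, 40]);
translate([180, 80, 40]) cylinder(h = 180, r = 60);


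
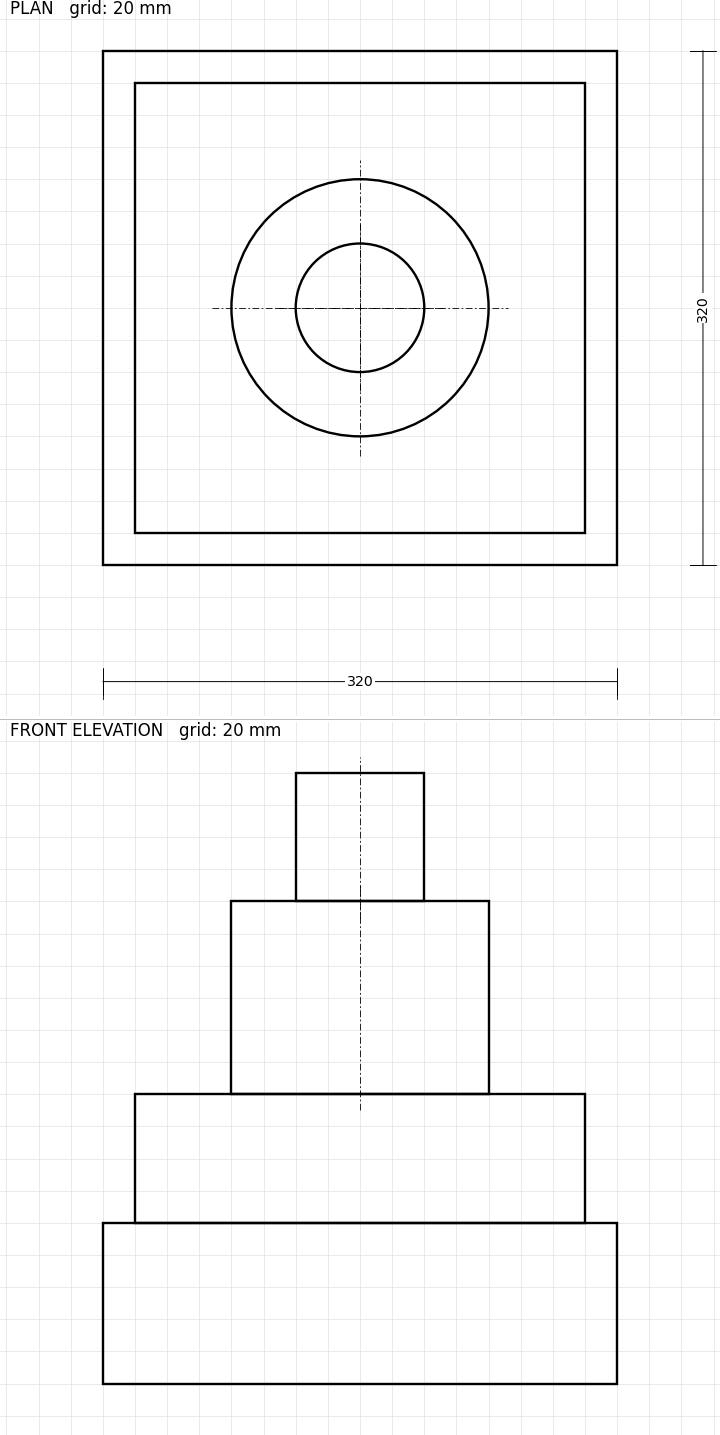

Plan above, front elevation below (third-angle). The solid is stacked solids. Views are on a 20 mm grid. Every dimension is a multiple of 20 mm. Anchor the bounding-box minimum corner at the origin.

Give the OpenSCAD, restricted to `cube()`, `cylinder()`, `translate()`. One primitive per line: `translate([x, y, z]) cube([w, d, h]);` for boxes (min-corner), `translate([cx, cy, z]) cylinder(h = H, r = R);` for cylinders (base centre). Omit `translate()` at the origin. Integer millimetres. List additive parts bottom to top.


cube([320, 320, 100]);
translate([20, 20, 100]) cube([280, 280, 80]);
translate([160, 160, 180]) cylinder(h = 120, r = 80);
translate([160, 160, 300]) cylinder(h = 80, r = 40);
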